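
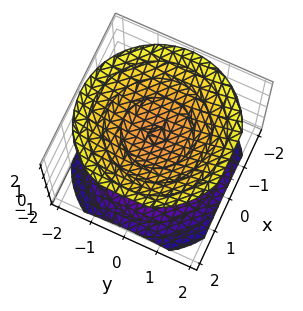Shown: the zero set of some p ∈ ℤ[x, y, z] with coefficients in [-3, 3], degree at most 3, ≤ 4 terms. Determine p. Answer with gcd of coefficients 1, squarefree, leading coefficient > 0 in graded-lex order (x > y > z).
2*x^2 + 2*y^2 - 3*z^2 + 3

I count 2 distinct pieces. They look like related sheets of one shape, so recover p as a whole.
deg p = 2. Two separate bowl-shaped sheets opening away from each other; a quadric.
By symmetry, the surface is invariant under rotation about z: p = q(x² + y², z); mirror symmetry z ↦ −z ⇒ only even powers of z.
Reading off the gridlines: no y-intercept at any integer in the box; among the integer gridlines, it crosses the z-axis at z ∈ {-1, 1}.
Fitting integer coefficients to these (and the overall shape) gives p.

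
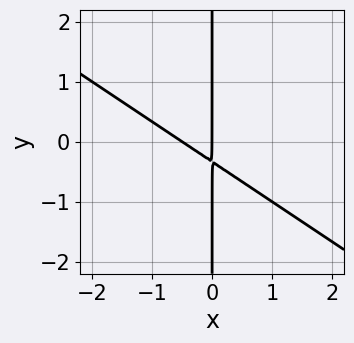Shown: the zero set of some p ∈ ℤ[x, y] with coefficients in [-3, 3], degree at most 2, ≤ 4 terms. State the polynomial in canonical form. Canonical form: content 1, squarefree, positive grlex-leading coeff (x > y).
2*x^2 + 3*x*y + x

First, degree: the shape is more complex than any degree-1 curve, so deg p = 2.
Then, checking where it meets the axes: it crosses the x-axis at the gridline x = 0; every point of the y-axis in the box is on the curve.
Finally, putting this together gives p.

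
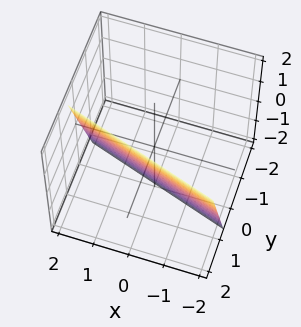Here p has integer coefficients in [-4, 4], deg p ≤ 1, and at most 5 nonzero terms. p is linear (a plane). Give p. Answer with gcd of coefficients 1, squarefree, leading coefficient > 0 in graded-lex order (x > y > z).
x + 3*y - z - 2

1. The degree is 1 — the surface is flat (a plane).
2. From the visible intercepts: one z-axis crossing is at z = -2; one x-axis crossing is at x = 2.
3. The integer polynomial consistent with all of this is the stated p.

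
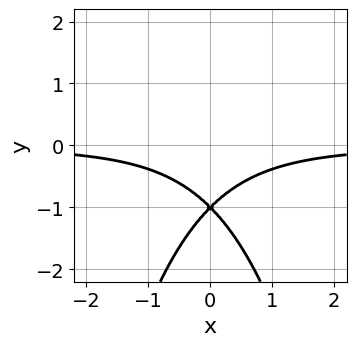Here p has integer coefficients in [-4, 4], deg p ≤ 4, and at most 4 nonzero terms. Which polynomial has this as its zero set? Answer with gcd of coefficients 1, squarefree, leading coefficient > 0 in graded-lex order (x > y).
Degree: the shape is more complex than any degree-2 curve, so deg p = 3.
Symmetries: mirror symmetry x ↦ −x ⇒ only even powers of x.
Observable constraints: it crosses the y-axis at the gridline y = -1; the curve avoids every integer x-axis point in the box.
Fitting integer coefficients to these (and the overall shape) gives p.

x^2*y + y^2 + 2*y + 1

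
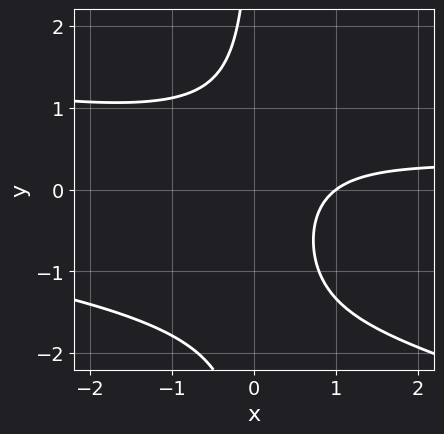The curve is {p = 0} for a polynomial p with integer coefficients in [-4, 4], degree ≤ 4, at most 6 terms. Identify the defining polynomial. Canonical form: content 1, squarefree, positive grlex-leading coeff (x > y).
x^2*y + 3*x*y^2 + 3*x*y - 3*x + 3

First, the degree is 3 — no degree-2 curve has this shape.
Next, against the integer gridlines: it meets the x-axis at x = 1 (among the integer gridlines); no y-intercept at any integer in the box.
Finally, putting this together gives p.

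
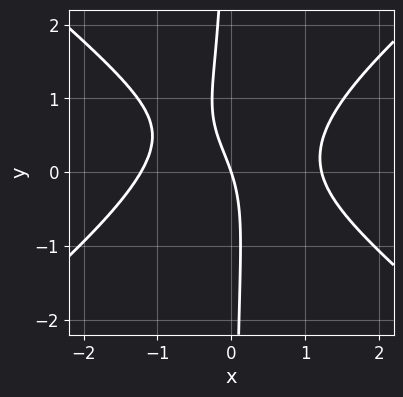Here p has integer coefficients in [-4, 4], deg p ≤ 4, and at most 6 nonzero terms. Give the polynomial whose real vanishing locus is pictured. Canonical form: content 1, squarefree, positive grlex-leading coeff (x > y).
The degree is 3 — no degree-2 curve has this shape.
Reading off the gridlines: it meets the x-axis at x = 0 (among the integer gridlines); it meets the y-axis at y = 0 (among the integer gridlines).
Together with the visible shape, these determine p as stated.

2*x^3 - 3*x*y^2 + 2*x*y - 3*x - y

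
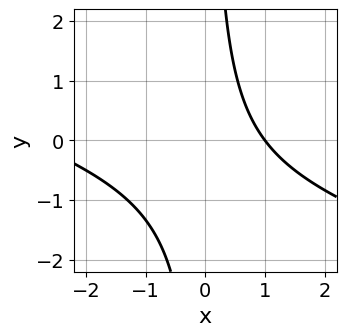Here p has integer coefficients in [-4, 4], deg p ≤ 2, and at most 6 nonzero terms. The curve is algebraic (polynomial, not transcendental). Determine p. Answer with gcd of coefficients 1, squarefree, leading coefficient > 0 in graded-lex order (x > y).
1. Degree: the shape is more complex than any degree-1 curve, so deg p = 2.
2. From the visible intercepts: the curve avoids every integer y-axis point in the box; it meets the x-axis at x = 1 (among the integer gridlines).
3. Matching integer coefficients to the picture gives p.

x^2 + 3*x*y + 2*x - 3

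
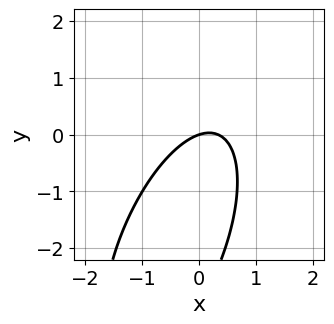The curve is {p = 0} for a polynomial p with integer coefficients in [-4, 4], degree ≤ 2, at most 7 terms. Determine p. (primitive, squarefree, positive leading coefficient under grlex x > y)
3*x^2 - 2*x*y + y^2 - x + 3*y

(a) Degree: no degree-1 curve has this shape, so deg p = 2.
(b) Checking where it meets the axes: it meets the x-axis at x = 0 (among the integer gridlines); it crosses the y-axis at the gridline y = 0.
(c) Assembling these constraints gives the stated polynomial.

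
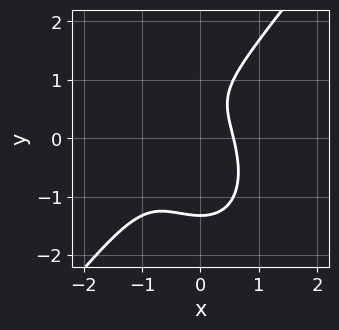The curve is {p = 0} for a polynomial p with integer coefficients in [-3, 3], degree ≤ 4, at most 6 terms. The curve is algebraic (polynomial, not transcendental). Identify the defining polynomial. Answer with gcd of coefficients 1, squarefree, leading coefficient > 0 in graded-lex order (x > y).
2*x^3 - y^3 + 2*x^2 + y - 1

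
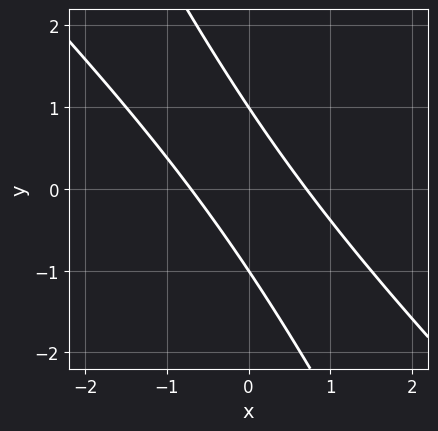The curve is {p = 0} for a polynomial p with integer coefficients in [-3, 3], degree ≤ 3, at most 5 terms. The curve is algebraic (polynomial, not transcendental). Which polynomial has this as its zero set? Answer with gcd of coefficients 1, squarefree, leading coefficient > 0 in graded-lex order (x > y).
First, the degree is 2 — no degree-1 curve has this shape.
Next, from the visible intercepts: among the integer gridlines, it crosses the y-axis at y ∈ {-1, 1}.
Finally, putting this together gives p.

2*x^2 + 3*x*y + y^2 - 1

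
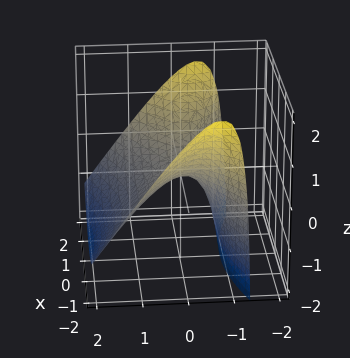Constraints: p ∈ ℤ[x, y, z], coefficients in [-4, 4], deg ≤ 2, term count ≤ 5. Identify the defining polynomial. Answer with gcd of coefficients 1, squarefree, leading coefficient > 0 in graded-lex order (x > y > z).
1. deg p = 2.
2. From the axis intercepts and sections: it crosses the x-axis at the gridline x = 0; it crosses the z-axis at the gridline z = 0.
3. Assembling these constraints gives the stated polynomial.

x^2 - 3*y^2 - 2*y*z - 3*z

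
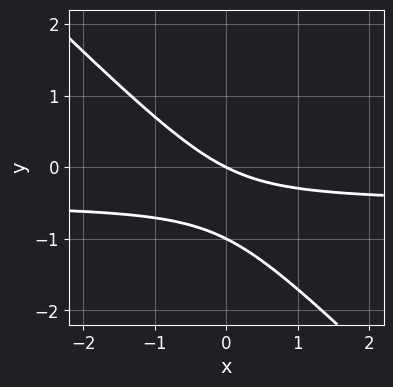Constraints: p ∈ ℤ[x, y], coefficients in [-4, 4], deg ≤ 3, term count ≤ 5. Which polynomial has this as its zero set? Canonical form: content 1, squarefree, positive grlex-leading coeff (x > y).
(a) The degree is 2 — no degree-1 curve has this shape.
(b) Reading off the gridlines: the y-axis gridline crossings are at y ∈ {-1, 0}; it meets the x-axis at x = 0 (among the integer gridlines).
(c) Solving for integer coefficients yields p as stated.

2*x*y + 2*y^2 + x + 2*y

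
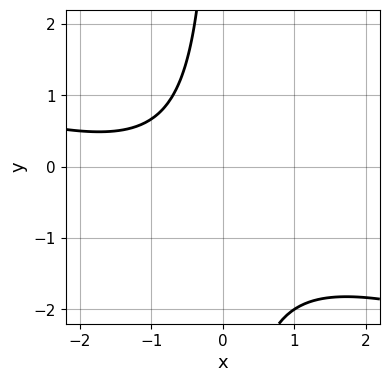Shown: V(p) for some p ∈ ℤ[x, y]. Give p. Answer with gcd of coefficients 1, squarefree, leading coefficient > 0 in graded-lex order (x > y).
x^2 + 3*x*y + 2*x + 3

First, deg p = 2.
Then, observable constraints: it misses every integer gridline on the x-axis; no y-intercept at any integer in the box.
Finally, the integer polynomial consistent with all of this is the stated p.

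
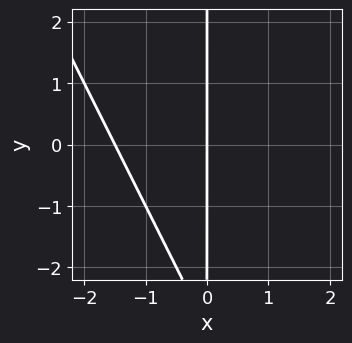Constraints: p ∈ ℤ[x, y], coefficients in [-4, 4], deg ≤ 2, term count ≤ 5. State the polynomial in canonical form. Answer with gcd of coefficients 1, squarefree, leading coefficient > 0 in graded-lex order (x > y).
2*x^2 + x*y + 3*x

1. deg p = 2. No degree-1 curve has this shape.
2. Reading off the gridlines: one x-axis crossing is at x = 0; the visible y-axis segment lies entirely on the curve.
3. Putting this together gives p.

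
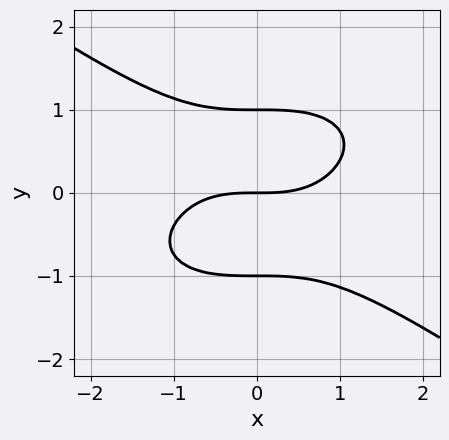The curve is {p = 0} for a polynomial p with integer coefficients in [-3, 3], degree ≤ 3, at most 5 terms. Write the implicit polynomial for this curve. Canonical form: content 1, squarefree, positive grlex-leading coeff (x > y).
(a) deg p = 3. No degree-2 curve has this shape.
(b) Observable constraints: it crosses the x-axis at the gridline x = 0; the y-axis gridline crossings are at y ∈ {-1, 0, 1}.
(c) Assembling these constraints gives the stated polynomial.

x^3 + 3*y^3 - 3*y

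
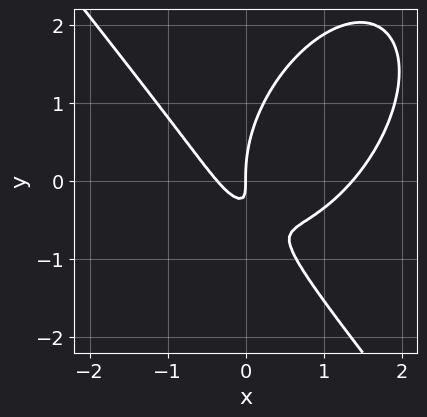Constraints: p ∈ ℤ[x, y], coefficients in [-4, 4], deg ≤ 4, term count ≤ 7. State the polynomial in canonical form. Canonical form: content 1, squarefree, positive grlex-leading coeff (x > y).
First, deg p = 3.
Next, from the visible intercepts: it crosses the y-axis at the gridline y = 0; it crosses the x-axis at the gridline x = 0.
Finally, putting this together gives p.

2*x^3 + y^3 - 2*x^2 - 3*x*y - x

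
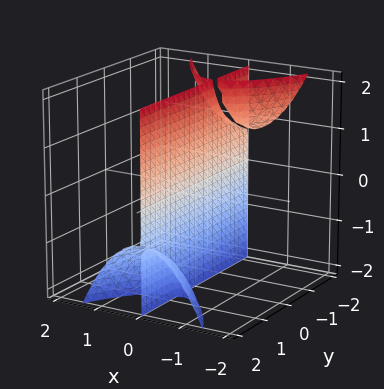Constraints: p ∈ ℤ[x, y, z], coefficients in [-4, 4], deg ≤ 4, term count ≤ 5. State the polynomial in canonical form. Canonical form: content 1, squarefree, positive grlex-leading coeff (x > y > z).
3*x^3 + 2*x*y*z + 3*x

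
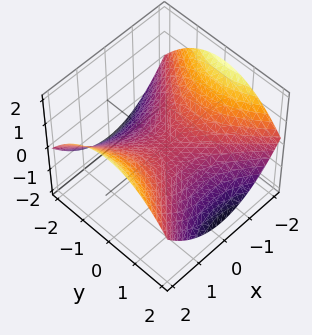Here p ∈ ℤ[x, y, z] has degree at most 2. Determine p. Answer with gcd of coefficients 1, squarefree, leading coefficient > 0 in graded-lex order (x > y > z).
(a) The degree is 2 — a hyperbolic paraboloid; a quadric.
(b) Symmetries: it's symmetric under x → −x, forcing even powers of x; it's symmetric under y → −y, forcing even powers of y.
(c) Reading off the gridlines: it meets the y-axis at y = 0 (among the integer gridlines); one z-axis crossing is at z = 0; it meets the x-axis at x = 0 (among the integer gridlines).
(d) Assembling these constraints gives the stated polynomial.

x^2 - y^2 - 3*z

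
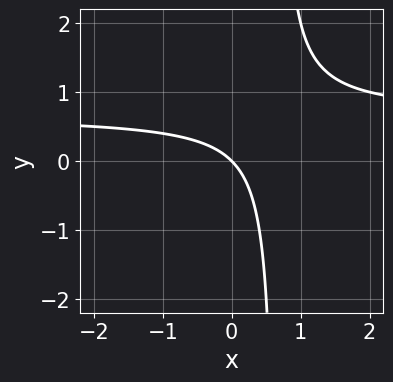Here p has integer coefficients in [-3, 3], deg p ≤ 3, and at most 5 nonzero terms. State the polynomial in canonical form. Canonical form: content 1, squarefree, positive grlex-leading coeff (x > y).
3*x*y - 2*x - 2*y

(a) The degree is 2 — a generic line meets the curve in up to 2 points.
(b) Observable constraints: one x-axis crossing is at x = 0; it crosses the y-axis at the gridline y = 0.
(c) Fitting integer coefficients to these (and the overall shape) gives p.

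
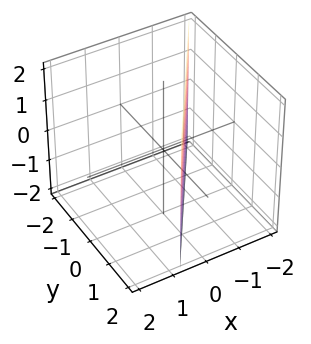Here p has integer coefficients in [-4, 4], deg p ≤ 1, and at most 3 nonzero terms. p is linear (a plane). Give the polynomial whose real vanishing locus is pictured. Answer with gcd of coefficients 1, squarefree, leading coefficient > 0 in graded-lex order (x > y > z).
First, the degree is 1 — every cross-section is a straight line — this is a plane.
Next, from the visible intercepts: it crosses the y-axis at the gridline y = 1; no z-intercept at any integer in the box.
Finally, fitting integer coefficients to these (and the overall shape) gives p.

3*x - 2*y + 2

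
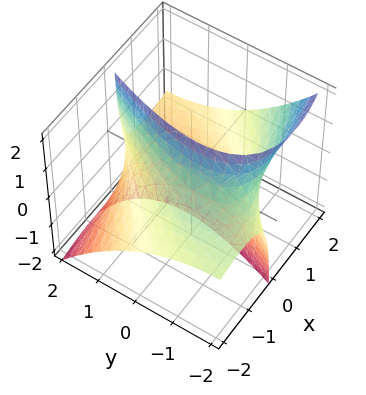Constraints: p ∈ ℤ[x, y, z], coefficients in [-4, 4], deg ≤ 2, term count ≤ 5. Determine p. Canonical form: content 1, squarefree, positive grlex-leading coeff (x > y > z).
x^2 - 2*x*y - 3*x*z + y^2 - 3

deg p = 2. A generic line meets the surface in up to 2 points.
From the axis intercepts and sections: the surface avoids every integer z-axis point in the box.
These observations pin down the coefficients.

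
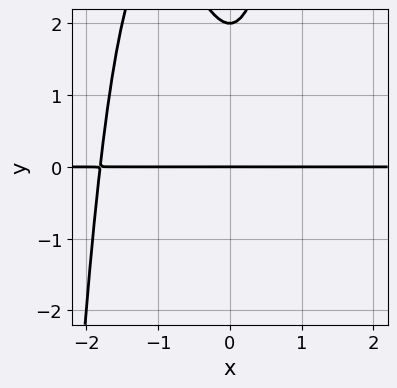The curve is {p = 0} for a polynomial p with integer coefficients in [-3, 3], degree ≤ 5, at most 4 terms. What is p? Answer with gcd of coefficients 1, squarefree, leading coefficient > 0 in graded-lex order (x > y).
First, deg p = 4.
Then, against the integer gridlines: among the integer gridlines, it crosses the y-axis at y ∈ {0, 2}; the visible x-axis segment lies entirely on the curve.
Finally, solving for integer coefficients yields p as stated.

2*x^3*y + 3*x^2*y - y^2 + 2*y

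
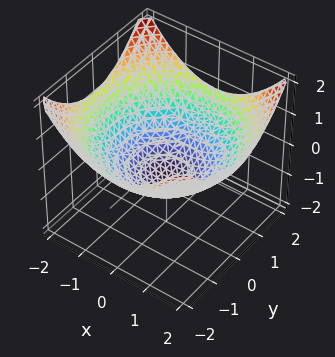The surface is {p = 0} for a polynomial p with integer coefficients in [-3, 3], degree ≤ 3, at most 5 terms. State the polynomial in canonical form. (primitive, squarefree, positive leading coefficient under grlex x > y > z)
x^2 + y^2 - 3*z - 2

First, deg p = 2. The shape is more complex than any degree-1 surface.
Then, symmetries: rotational symmetry about the z-axis ⇒ p depends on x, y only through x² + y².
Then, from the axis intercepts and sections: a circular section at z = 0 has radius between 1 and 2.
Finally, solving for integer coefficients yields p as stated.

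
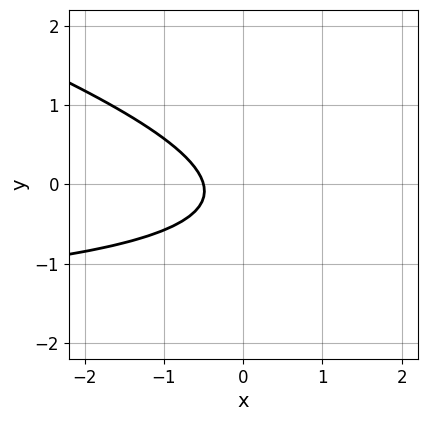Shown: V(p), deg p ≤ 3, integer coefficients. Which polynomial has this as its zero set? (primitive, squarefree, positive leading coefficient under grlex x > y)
1. Degree: a generic line meets the curve in up to 2 points, so deg p = 2.
2. Against the integer gridlines: no y-intercept at any integer in the box.
3. Fitting integer coefficients to these (and the overall shape) gives p.

x*y + 3*y^2 + 2*x + y + 1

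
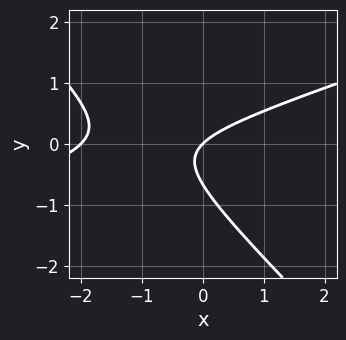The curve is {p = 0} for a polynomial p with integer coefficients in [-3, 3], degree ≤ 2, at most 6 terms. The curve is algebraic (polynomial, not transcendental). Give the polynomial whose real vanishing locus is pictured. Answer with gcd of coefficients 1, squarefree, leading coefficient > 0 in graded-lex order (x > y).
Degree: a generic line meets the curve in up to 2 points, so deg p = 2.
Observable constraints: among the integer gridlines, it crosses the x-axis at x ∈ {-2, 0}; it meets the y-axis at y = 0 (among the integer gridlines).
Together with the visible shape, these determine p as stated.

x^2 - 2*x*y - 3*y^2 + 2*x - 2*y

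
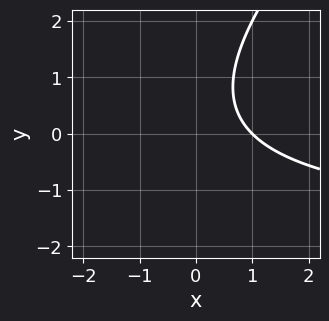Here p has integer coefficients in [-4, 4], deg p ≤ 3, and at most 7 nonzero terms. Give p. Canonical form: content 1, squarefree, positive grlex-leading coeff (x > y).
1. The degree is 2 — a generic line meets the curve in up to 2 points.
2. Reading off the gridlines: no y-intercept at any integer in the box; it meets the x-axis at x = 1 (among the integer gridlines).
3. Together with the visible shape, these determine p as stated.

x*y - y^2 + 2*x + y - 2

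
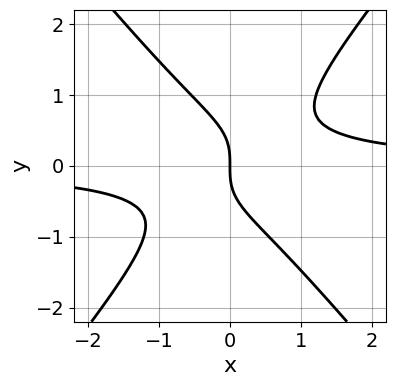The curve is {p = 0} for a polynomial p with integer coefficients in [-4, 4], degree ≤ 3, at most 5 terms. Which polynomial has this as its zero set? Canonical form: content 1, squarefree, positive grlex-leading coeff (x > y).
First, deg p = 3.
Next, against the integer gridlines: it meets the y-axis at y = 0 (among the integer gridlines); one x-axis crossing is at x = 0.
Finally, together with the visible shape, these determine p as stated.

3*x^2*y - 2*y^3 - 2*x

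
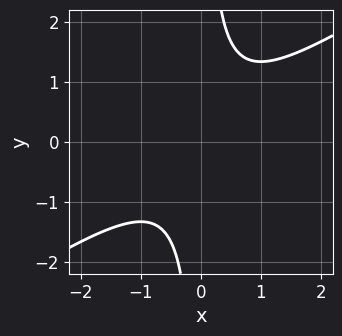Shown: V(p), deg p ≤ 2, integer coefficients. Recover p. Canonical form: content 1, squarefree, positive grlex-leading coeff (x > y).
First, degree: the shape is more complex than any degree-1 curve, so deg p = 2.
Next, reading off the gridlines: the curve avoids every integer x-axis point in the box; it misses every integer gridline on the y-axis.
Finally, fitting integer coefficients to these (and the overall shape) gives p.

2*x^2 - 3*x*y + 2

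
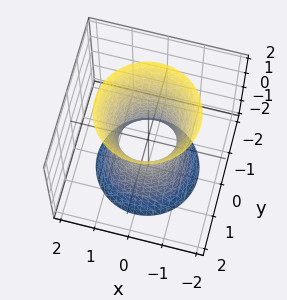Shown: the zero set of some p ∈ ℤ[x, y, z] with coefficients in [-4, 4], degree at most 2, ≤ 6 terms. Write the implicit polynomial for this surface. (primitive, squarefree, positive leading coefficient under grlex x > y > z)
The degree is 2 — one connected sheet with a waist; a quadric.
By symmetry, every cross-section ⟂ z is a circle, so x, y appear only via x² + y²; it's symmetric under z → −z, forcing even powers of z.
Observable constraints: a circular section at z = 0 has radius between 0 and 1; it misses every integer gridline on the z-axis.
These observations pin down the coefficients.

3*x^2 + 3*y^2 - z^2 - 2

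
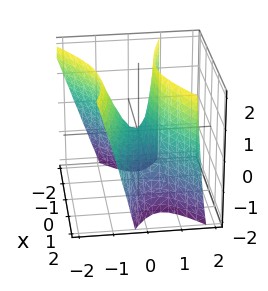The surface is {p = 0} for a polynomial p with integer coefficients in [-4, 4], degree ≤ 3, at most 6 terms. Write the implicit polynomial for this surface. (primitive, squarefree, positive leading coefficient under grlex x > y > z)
x^2 + x*y - 3*y^2 - y*z + z

(a) deg p = 2. A generic line meets the surface in up to 2 points.
(b) Observable constraints: it meets the y-axis at y = 0 (among the integer gridlines); it meets the z-axis at z = 0 (among the integer gridlines); it meets the x-axis at x = 0 (among the integer gridlines).
(c) The integer polynomial consistent with all of this is the stated p.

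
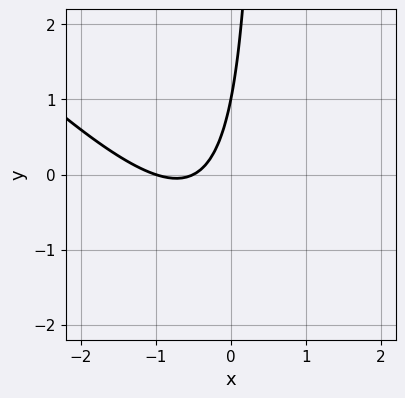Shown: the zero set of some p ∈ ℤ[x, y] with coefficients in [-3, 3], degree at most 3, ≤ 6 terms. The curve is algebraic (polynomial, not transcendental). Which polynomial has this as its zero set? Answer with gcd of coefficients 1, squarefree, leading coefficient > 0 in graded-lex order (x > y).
2*x^2 + 2*x*y + 3*x - y + 1

First, the degree is 2 — no degree-1 curve has this shape.
Next, checking where it meets the axes: one y-axis crossing is at y = 1; it meets the x-axis at x = -1 (among the integer gridlines).
Finally, solving for integer coefficients yields p as stated.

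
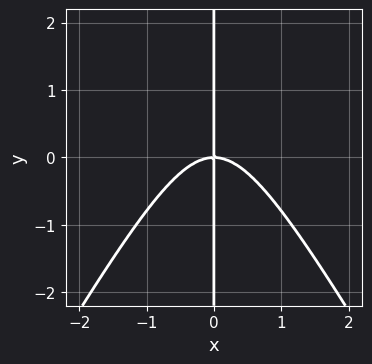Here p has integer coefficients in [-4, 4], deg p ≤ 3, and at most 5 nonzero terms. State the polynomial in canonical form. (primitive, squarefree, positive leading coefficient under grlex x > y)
1. The degree is 3 — a generic line meets the curve in up to 3 points.
2. From the visible intercepts: one x-axis crossing is at x = 0; the visible y-axis segment lies entirely on the curve.
3. Together with the visible shape, these determine p as stated.

3*x^3 - x*y^2 + 3*x*y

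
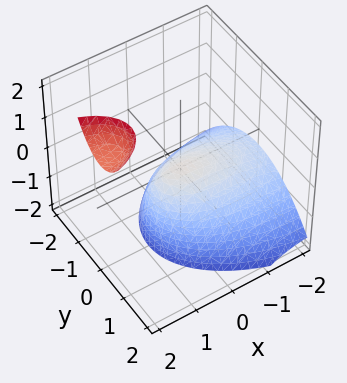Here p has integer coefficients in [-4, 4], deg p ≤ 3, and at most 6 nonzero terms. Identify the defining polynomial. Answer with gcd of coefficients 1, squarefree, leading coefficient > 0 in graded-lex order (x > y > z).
x^2 - 3*x*z + 3*y^2 + 3*z

(a) There are 2 components.
(b) Degree: no degree-1 surface has this shape, so deg p = 2.
(c) Against the integer gridlines: one z-axis crossing is at z = 0; one x-axis crossing is at x = 0.
(d) Together with the visible shape, these determine p as stated.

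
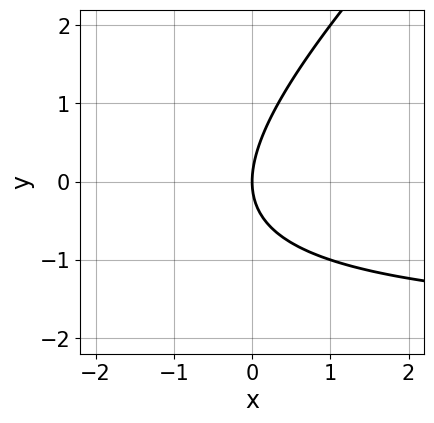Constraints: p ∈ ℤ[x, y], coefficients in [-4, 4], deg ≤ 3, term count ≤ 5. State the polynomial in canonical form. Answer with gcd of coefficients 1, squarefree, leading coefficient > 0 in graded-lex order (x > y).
x*y - y^2 + 2*x

(a) Degree: no degree-1 curve has this shape, so deg p = 2.
(b) From the visible intercepts: one x-axis crossing is at x = 0; it meets the y-axis at y = 0 (among the integer gridlines).
(c) Matching integer coefficients to the picture gives p.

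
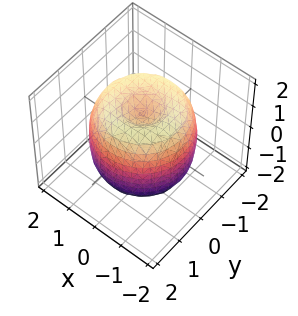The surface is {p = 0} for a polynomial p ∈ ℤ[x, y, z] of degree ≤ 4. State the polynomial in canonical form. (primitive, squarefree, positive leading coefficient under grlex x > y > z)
1. Degree: the shape is more complex than any degree-3 surface, so deg p = 4.
2. By symmetry, every cross-section ⟂ z is a circle, so x, y appear only via x² + y².
3. Checking where it meets the axes: the z-axis gridline crossings are at z ∈ {-1, 1}; a circular section at z = -1 has radius between 1 and 2.
4. Together with the visible shape, these determine p as stated.

x^4 + 2*x^2*y^2 + y^4 - 2*x^2 - 2*y^2 + z^2 - 1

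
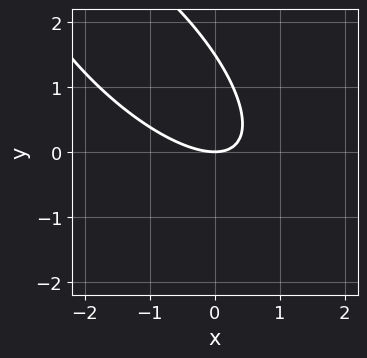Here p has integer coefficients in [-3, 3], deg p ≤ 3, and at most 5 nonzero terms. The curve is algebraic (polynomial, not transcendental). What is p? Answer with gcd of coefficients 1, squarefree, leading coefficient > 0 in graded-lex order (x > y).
First, degree: the shape is more complex than any degree-1 curve, so deg p = 2.
Then, observable constraints: it crosses the x-axis at the gridline x = 0; it meets the y-axis at y = 0 (among the integer gridlines).
Finally, these observations pin down the coefficients.

2*x^2 + 3*x*y + 2*y^2 - 3*y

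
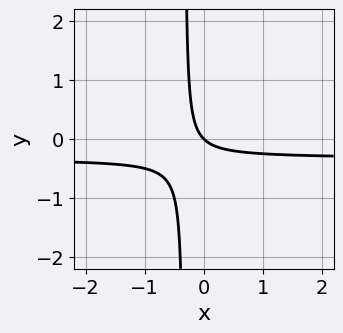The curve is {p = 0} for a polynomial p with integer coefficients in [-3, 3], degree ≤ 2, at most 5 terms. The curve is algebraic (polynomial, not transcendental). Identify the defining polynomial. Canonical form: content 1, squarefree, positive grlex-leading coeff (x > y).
3*x*y + x + y

First, degree: a generic line meets the curve in up to 2 points, so deg p = 2.
Next, against the integer gridlines: it meets the y-axis at y = 0 (among the integer gridlines); it meets the x-axis at x = 0 (among the integer gridlines).
Finally, putting this together gives p.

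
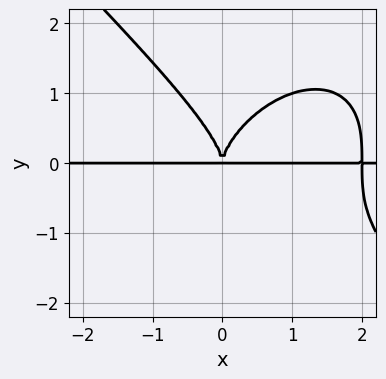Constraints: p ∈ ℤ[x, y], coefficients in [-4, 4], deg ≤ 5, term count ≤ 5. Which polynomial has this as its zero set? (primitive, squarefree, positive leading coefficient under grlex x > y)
x^3*y + y^4 - 2*x^2*y

First, the degree is 4 — the shape is more complex than any degree-3 curve.
Then, from the visible intercepts: the visible x-axis segment lies entirely on the curve.
Finally, solving for integer coefficients yields p as stated.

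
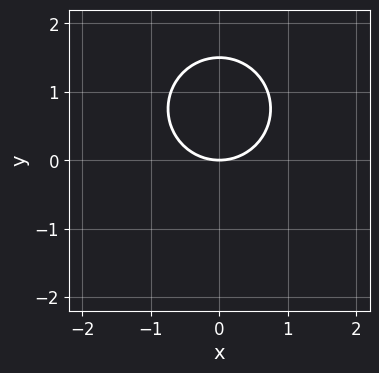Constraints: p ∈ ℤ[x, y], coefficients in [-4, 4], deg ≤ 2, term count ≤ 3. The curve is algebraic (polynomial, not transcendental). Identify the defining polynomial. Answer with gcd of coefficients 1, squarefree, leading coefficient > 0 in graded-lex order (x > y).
(a) Degree: no degree-1 curve has this shape, so deg p = 2.
(b) Symmetries: it's symmetric under x → −x, forcing even powers of x.
(c) Against the integer gridlines: it meets the x-axis at x = 0 (among the integer gridlines); it meets the y-axis at y = 0 (among the integer gridlines).
(d) Matching integer coefficients to the picture gives p.

2*x^2 + 2*y^2 - 3*y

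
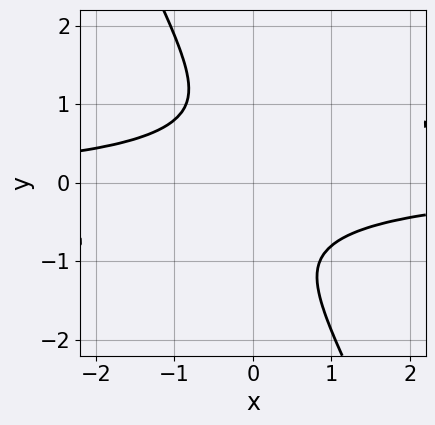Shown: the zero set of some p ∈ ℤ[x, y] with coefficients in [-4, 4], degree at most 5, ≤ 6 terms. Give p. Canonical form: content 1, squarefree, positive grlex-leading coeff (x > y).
First, deg p = 4. No degree-3 curve has this shape.
Next, observable constraints: it misses every integer gridline on the y-axis; it misses every integer gridline on the x-axis.
Finally, putting this together gives p.

2*x^2*y^2 - 3*x*y^3 - 2*y^4 - 2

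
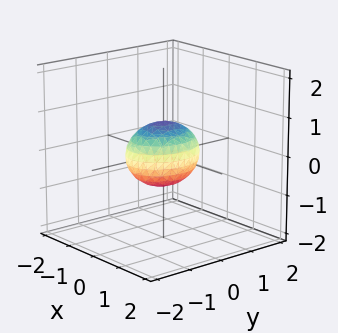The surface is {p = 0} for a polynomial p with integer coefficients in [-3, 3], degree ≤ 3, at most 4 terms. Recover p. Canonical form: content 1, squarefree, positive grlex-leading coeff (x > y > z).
First, deg p = 2. A closed, bounded, convex surface; a quadric.
Next, symmetries: the x ↦ −x reflection is a symmetry, so x appears only in even powers; the z ↦ −z reflection is a symmetry, so z appears only in even powers; mirror symmetry y ↦ −y ⇒ only even powers of y.
Then, observable constraints: among the integer gridlines, it crosses the y-axis at y ∈ {-1, 1}.
Finally, putting this together gives p.

3*x^2 + 2*y^2 + 3*z^2 - 2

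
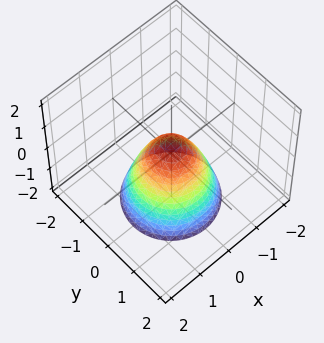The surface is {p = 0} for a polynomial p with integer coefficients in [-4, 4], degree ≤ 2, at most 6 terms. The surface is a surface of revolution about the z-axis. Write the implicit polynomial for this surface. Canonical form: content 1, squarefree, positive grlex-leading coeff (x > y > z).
1. Degree: the shape is more complex than any degree-1 surface, so deg p = 2.
2. By symmetry, the z-axis is an axis of rotation, so x and y enter only as x² + y².
3. From the visible intercepts: a circular section at z = 0 has radius between 0 and 1.
4. These observations pin down the coefficients.

3*x^2 + 3*y^2 + 2*z - 1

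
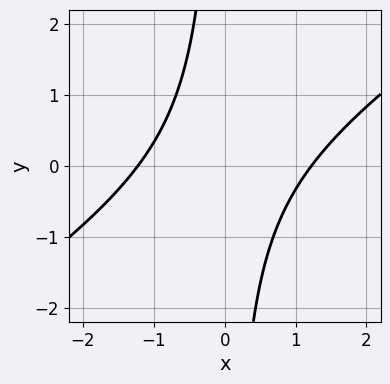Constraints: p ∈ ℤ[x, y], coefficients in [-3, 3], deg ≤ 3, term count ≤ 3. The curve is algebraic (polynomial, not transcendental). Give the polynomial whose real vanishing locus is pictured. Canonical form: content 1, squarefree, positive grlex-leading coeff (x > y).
(a) The degree is 2 — no degree-1 curve has this shape.
(b) Against the integer gridlines: no y-intercept at any integer in the box.
(c) The integer polynomial consistent with all of this is the stated p.

2*x^2 - 3*x*y - 3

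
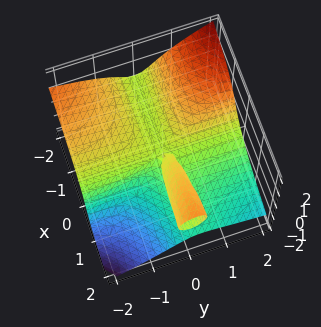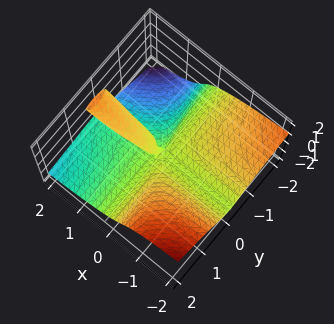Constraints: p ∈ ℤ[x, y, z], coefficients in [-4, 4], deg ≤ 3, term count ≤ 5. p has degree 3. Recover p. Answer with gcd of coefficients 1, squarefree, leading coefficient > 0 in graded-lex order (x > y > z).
2*x*y^2 + 2*y^2*z - 3*y*z^2 + 3*z^3 - x*z

(a) deg p = 3. No degree-2 surface has this shape.
(b) From the visible intercepts: one z-axis crossing is at z = 0; the visible y-axis segment lies entirely on the surface; the visible x-axis segment lies entirely on the surface.
(c) These observations pin down the coefficients.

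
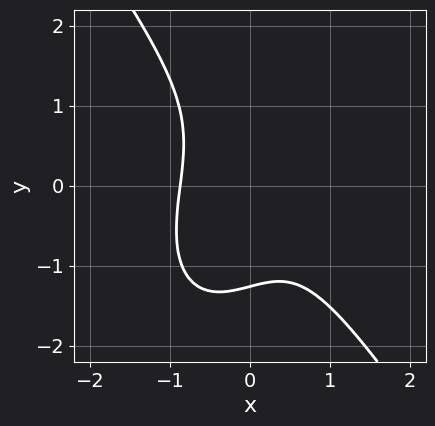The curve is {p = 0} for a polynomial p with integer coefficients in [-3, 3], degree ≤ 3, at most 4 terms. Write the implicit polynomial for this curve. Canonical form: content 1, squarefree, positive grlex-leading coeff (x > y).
3*x^3 + y^3 + x*y + 2

(a) deg p = 3. A generic line meets the curve in up to 3 points.
(b) Solving for integer coefficients yields p as stated.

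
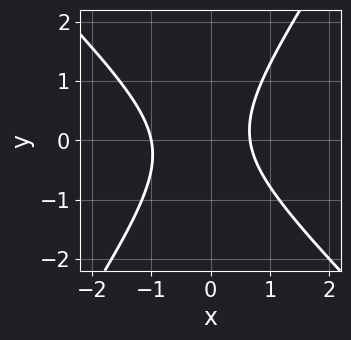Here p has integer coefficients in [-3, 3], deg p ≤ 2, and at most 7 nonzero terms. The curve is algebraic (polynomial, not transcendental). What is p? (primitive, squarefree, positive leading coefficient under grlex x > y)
3*x^2 + x*y - 2*y^2 + x - 2

1. Degree: a generic line meets the curve in up to 2 points, so deg p = 2.
2. From the visible intercepts: it misses every integer gridline on the y-axis; one x-axis crossing is at x = -1.
3. Fitting integer coefficients to these (and the overall shape) gives p.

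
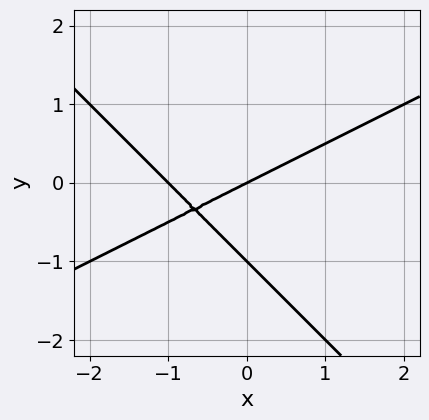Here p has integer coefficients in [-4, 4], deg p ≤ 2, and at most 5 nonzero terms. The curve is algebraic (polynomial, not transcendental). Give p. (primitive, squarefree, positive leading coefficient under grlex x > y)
(a) The degree is 2 — a generic line meets the curve in up to 2 points.
(b) From the axis intercepts and sections: the y-axis gridline crossings are at y ∈ {-1, 0}; the x-axis gridline crossings are at x ∈ {-1, 0}.
(c) Fitting integer coefficients to these (and the overall shape) gives p.

x^2 - x*y - 2*y^2 + x - 2*y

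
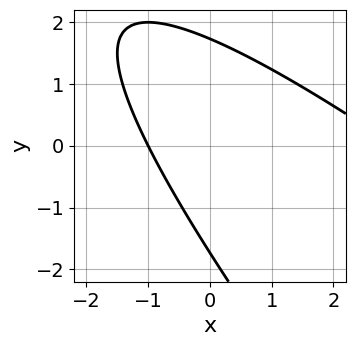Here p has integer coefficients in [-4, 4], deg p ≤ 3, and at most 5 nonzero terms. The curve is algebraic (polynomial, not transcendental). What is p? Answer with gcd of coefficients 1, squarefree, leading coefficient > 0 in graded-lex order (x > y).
x^2 + 2*x*y + y^2 - 2*x - 3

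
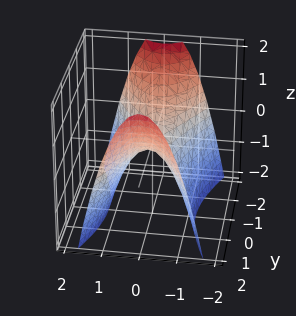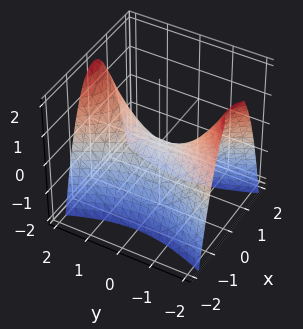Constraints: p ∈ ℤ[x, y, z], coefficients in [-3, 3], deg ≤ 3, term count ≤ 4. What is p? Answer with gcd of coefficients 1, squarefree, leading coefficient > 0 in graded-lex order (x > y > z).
3*x^2 - y^2 + 2*z

1. deg p = 2. A saddle surface; a quadric.
2. Symmetries: the y ↦ −y reflection is a symmetry, so y appears only in even powers; it's symmetric under x → −x, forcing even powers of x.
3. Observable constraints: it crosses the z-axis at the gridline z = 0; it meets the y-axis at y = 0 (among the integer gridlines); one x-axis crossing is at x = 0.
4. Matching integer coefficients to the picture gives p.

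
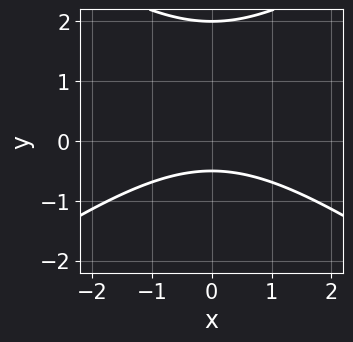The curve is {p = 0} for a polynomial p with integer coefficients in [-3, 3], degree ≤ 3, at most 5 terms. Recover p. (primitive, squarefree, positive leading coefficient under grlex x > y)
The degree is 2 — a generic line meets the curve in up to 2 points.
Symmetries: the x ↦ −x reflection is a symmetry, so x appears only in even powers.
From the visible intercepts: it meets the y-axis at y = 2 (among the integer gridlines); it misses every integer gridline on the x-axis.
Solving for integer coefficients yields p as stated.

x^2 - 2*y^2 + 3*y + 2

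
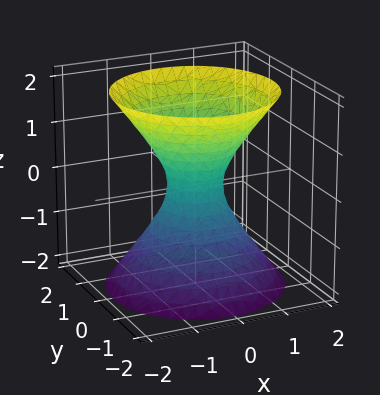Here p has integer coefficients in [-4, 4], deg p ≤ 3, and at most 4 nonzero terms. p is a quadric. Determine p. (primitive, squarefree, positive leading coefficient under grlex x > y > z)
3*x^2 + 3*y^2 - 2*z^2 - 1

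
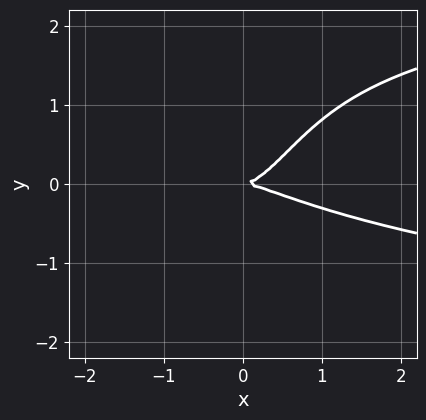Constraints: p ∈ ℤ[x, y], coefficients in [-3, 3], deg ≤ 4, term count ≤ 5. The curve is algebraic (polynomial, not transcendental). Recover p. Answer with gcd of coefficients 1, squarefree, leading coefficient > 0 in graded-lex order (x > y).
(a) deg p = 4. No degree-3 curve has this shape.
(b) Checking where it meets the axes: it meets the y-axis at y = 0 (among the integer gridlines); it meets the x-axis at x = 0 (among the integer gridlines).
(c) Together with the visible shape, these determine p as stated.

2*x^2*y^2 - x^3 - 2*x^2*y + 2*y^2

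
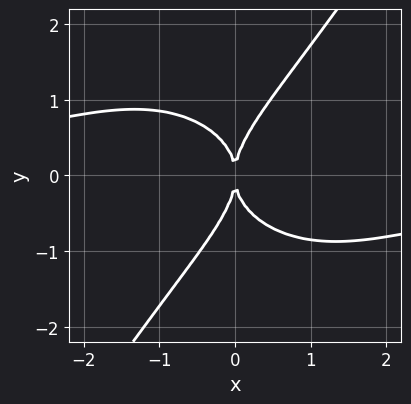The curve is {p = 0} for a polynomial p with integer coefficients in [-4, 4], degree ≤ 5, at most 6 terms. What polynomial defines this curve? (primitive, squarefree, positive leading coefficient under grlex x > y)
x^3*y + x*y^3 - y^4 + 2*x^2

(a) The degree is 4 — a generic line meets the curve in up to 4 points.
(b) Observable constraints: one x-axis crossing is at x = 0; it meets the y-axis at y = 0 (among the integer gridlines).
(c) Fitting integer coefficients to these (and the overall shape) gives p.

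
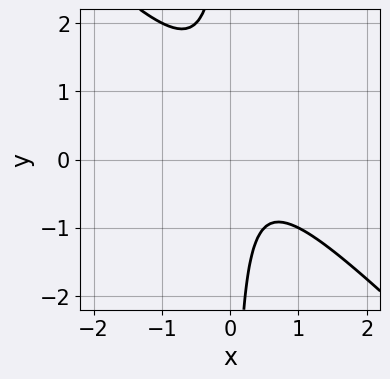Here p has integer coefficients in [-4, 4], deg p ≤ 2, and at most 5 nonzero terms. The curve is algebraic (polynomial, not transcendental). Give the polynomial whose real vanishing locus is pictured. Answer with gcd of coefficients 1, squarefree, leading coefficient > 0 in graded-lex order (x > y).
2*x^2 + 2*x*y - x + 1

First, the degree is 2 — a generic line meets the curve in up to 2 points.
Then, reading off the gridlines: it misses every integer gridline on the y-axis; it misses every integer gridline on the x-axis.
Finally, these observations pin down the coefficients.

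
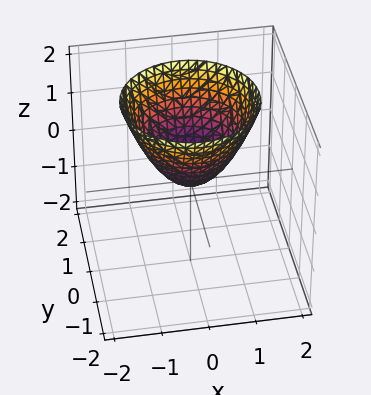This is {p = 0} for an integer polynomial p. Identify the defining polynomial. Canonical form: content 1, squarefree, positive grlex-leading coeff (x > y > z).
x^2 + y^2 - z

First, deg p = 2. A paraboloid; a quadric.
Next, by symmetry, the z-axis is an axis of rotation, so x and y enter only as x² + y².
Then, reading off the gridlines: it crosses the z-axis at the gridline z = 0; it crosses the y-axis at the gridline y = 0.
Finally, matching integer coefficients to the picture gives p.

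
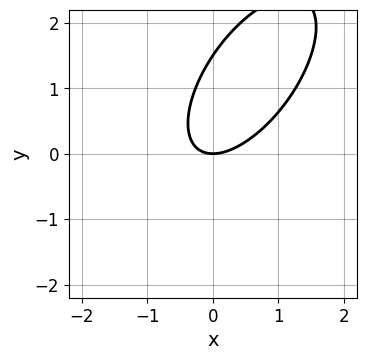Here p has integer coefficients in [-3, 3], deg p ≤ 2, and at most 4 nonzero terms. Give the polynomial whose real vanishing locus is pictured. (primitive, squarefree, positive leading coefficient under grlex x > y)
The degree is 2 — no degree-1 curve has this shape.
Checking where it meets the axes: one y-axis crossing is at y = 0; it meets the x-axis at x = 0 (among the integer gridlines).
Together with the visible shape, these determine p as stated.

3*x^2 - 3*x*y + 2*y^2 - 3*y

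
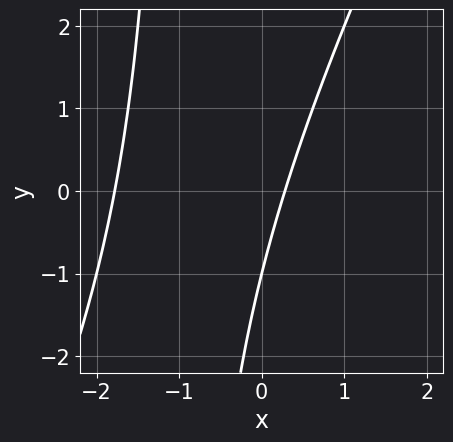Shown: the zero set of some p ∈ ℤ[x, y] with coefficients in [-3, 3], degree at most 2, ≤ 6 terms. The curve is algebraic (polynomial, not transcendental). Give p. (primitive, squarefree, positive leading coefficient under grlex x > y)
2*x^2 - x*y + 3*x - y - 1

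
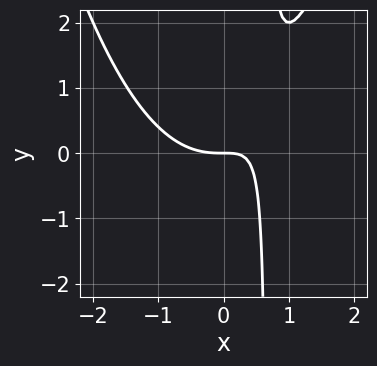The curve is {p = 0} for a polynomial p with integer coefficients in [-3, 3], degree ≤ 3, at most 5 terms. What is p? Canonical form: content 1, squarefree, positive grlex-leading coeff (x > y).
The degree is 3 — no degree-2 curve has this shape.
Reading off the gridlines: one y-axis crossing is at y = 0; one x-axis crossing is at x = 0.
Assembling these constraints gives the stated polynomial.

2*x^3 - 3*x*y + 2*y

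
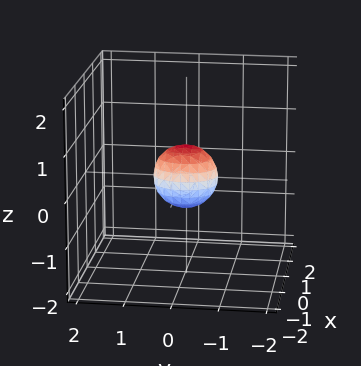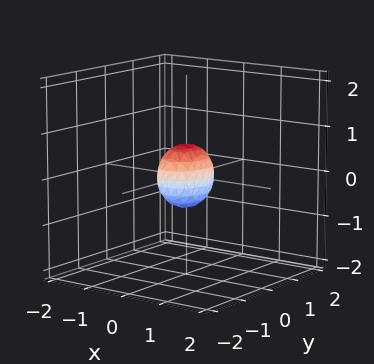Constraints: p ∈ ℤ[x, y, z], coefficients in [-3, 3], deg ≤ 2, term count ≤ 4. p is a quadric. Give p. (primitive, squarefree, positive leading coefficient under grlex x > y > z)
3*x^2 + 2*y^2 + 2*z^2 - 1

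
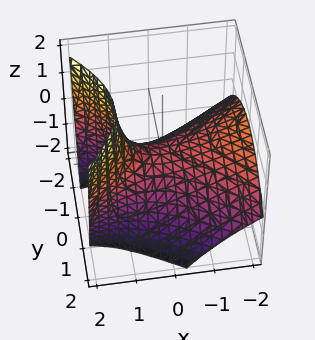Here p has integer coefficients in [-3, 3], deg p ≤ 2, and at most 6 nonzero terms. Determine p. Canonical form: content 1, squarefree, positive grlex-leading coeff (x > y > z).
x^2 + 2*x*z - 2*y^2 - 3*z

(a) deg p = 2. A generic line meets the surface in up to 2 points.
(b) Checking where it meets the axes: it crosses the y-axis at the gridline y = 0; it meets the x-axis at x = 0 (among the integer gridlines); one z-axis crossing is at z = 0.
(c) Together with the visible shape, these determine p as stated.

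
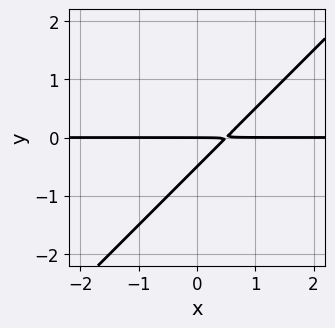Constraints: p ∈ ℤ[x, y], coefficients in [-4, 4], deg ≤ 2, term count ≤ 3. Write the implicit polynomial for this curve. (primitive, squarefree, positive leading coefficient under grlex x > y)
deg p = 2.
From the visible intercepts: it crosses the y-axis at the gridline y = 0; every point of the x-axis in the box is on the curve.
Putting this together gives p.

2*x*y - 2*y^2 - y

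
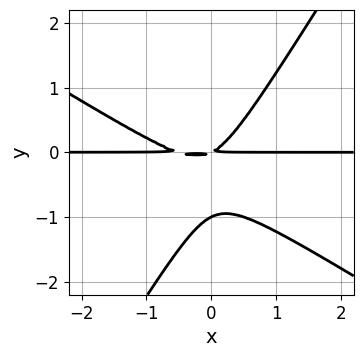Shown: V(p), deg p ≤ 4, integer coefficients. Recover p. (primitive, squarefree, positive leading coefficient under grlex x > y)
2*x^2*y + 2*x*y^2 - 2*y^3 + x*y - 2*y^2

1. The degree is 3 — a generic line meets the curve in up to 3 points.
2. From the visible intercepts: it crosses the y-axis at the gridline y = -1; every point of the x-axis in the box is on the curve.
3. Assembling these constraints gives the stated polynomial.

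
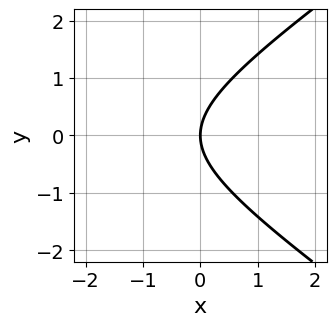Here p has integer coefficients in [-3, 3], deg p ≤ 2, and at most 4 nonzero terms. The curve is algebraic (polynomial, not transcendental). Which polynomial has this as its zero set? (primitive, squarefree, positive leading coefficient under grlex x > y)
(a) The degree is 2 — the shape is more complex than any degree-1 curve.
(b) Symmetries: mirror symmetry y ↦ −y ⇒ only even powers of y.
(c) From the visible intercepts: it meets the y-axis at y = 0 (among the integer gridlines); it meets the x-axis at x = 0 (among the integer gridlines).
(d) Putting this together gives p.

x^2 - 2*y^2 + 3*x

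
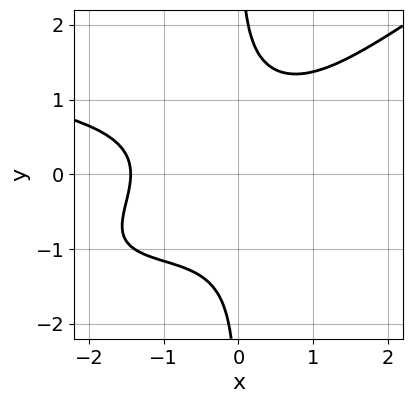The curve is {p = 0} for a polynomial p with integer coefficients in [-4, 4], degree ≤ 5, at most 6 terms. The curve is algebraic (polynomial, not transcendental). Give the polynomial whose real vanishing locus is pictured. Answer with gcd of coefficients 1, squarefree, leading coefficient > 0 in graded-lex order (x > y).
deg p = 4.
Observable constraints: the curve avoids every integer y-axis point in the box.
Fitting integer coefficients to these (and the overall shape) gives p.

2*x^2*y^2 - 3*x*y^3 + x^3 + 3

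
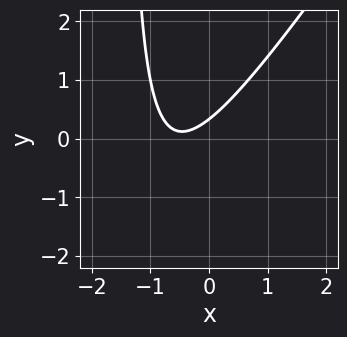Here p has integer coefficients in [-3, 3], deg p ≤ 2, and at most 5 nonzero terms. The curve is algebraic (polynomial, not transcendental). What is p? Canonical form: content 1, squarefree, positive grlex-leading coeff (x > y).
3*x^2 - 2*x*y + 3*x - 3*y + 1

(a) deg p = 2. No degree-1 curve has this shape.
(b) Against the integer gridlines: no x-intercept at any integer in the box.
(c) Assembling these constraints gives the stated polynomial.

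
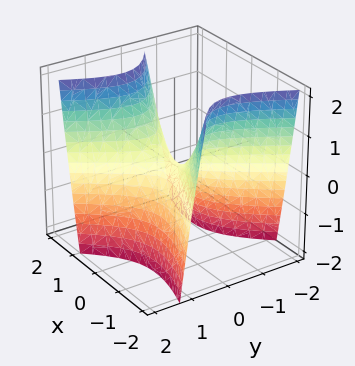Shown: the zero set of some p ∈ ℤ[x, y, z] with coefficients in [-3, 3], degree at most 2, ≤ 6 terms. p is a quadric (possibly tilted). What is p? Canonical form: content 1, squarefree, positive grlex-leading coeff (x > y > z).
2*x^2 + 3*x*y - 3*y^2 - 2*z

deg p = 2.
From the axis intercepts and sections: it meets the y-axis at y = 0 (among the integer gridlines); it crosses the z-axis at the gridline z = 0; it meets the x-axis at x = 0 (among the integer gridlines).
Putting this together gives p.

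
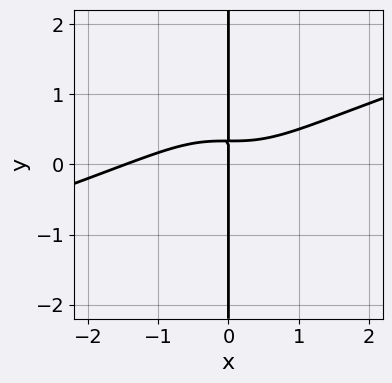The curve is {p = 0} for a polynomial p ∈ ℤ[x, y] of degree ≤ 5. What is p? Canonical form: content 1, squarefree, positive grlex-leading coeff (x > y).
x^4 - 3*x^3*y + x^3 - 3*x*y + x

First, the degree is 4 — the shape is more complex than any degree-3 curve.
Next, reading off the gridlines: the visible y-axis segment lies entirely on the curve; one x-axis crossing is at x = 0.
Finally, solving for integer coefficients yields p as stated.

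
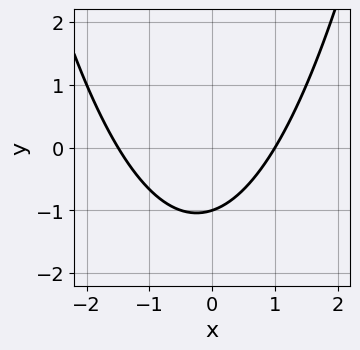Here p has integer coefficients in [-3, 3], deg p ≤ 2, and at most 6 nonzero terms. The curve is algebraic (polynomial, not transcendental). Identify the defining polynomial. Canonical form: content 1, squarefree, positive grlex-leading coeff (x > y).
2*x^2 + x - 3*y - 3

1. deg p = 2. The shape is more complex than any degree-1 curve.
2. Observable constraints: it crosses the y-axis at the gridline y = -1; one x-axis crossing is at x = 1.
3. Solving for integer coefficients yields p as stated.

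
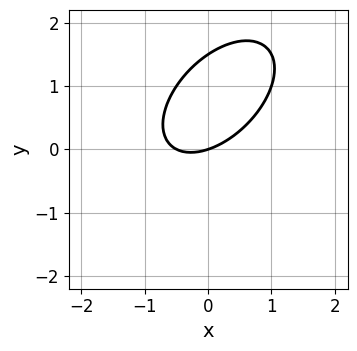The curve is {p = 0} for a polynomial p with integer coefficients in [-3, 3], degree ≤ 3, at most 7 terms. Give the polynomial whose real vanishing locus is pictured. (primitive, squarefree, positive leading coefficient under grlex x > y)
2*x^2 - 2*x*y + 2*y^2 + x - 3*y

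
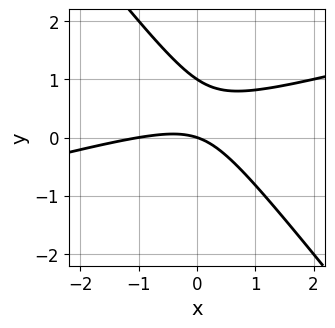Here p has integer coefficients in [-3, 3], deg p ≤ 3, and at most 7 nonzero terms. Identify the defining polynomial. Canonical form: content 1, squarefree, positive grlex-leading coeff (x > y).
1. The degree is 2 — a generic line meets the curve in up to 2 points.
2. From the axis intercepts and sections: the x-axis gridline crossings are at x ∈ {-1, 0}; among the integer gridlines, it crosses the y-axis at y ∈ {0, 1}.
3. Assembling these constraints gives the stated polynomial.

x^2 - 3*x*y - 3*y^2 + x + 3*y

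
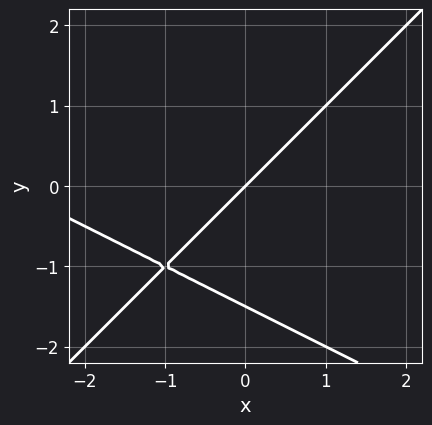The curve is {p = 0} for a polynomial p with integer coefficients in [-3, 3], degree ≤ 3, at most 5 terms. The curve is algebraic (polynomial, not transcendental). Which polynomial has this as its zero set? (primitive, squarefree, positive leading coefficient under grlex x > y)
x^2 + x*y - 2*y^2 + 3*x - 3*y

The degree is 2 — a generic line meets the curve in up to 2 points.
From the axis intercepts and sections: it crosses the y-axis at the gridline y = 0; it meets the x-axis at x = 0 (among the integer gridlines).
Assembling these constraints gives the stated polynomial.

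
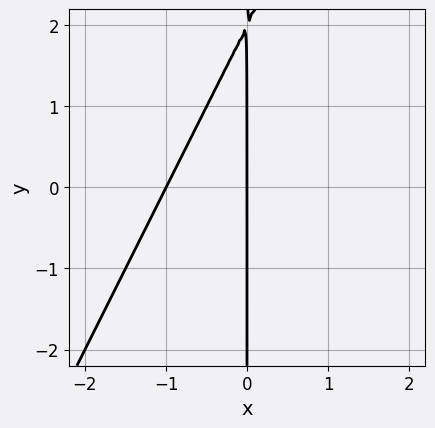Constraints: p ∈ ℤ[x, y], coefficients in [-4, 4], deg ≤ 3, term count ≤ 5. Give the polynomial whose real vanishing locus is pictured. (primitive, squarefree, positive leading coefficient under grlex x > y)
2*x^2 - x*y + 2*x

First, degree: a generic line meets the curve in up to 2 points, so deg p = 2.
Then, checking where it meets the axes: the x-axis gridline crossings are at x ∈ {-1, 0}; every point of the y-axis in the box is on the curve.
Finally, the integer polynomial consistent with all of this is the stated p.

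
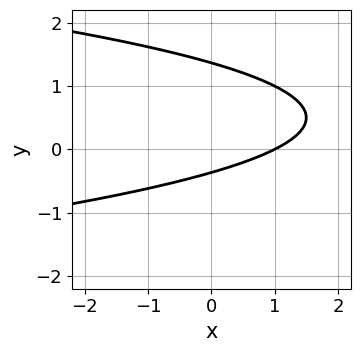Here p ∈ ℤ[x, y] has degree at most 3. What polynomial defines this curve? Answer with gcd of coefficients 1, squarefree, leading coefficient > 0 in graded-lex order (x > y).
deg p = 2.
Checking where it meets the axes: it meets the x-axis at x = 1 (among the integer gridlines).
Putting this together gives p.

2*y^2 + x - 2*y - 1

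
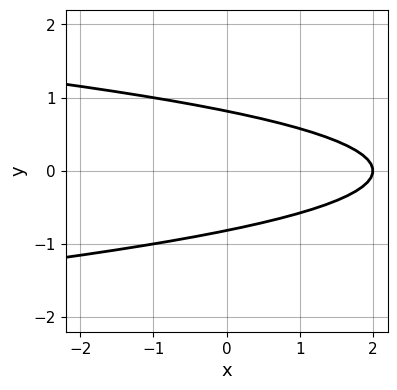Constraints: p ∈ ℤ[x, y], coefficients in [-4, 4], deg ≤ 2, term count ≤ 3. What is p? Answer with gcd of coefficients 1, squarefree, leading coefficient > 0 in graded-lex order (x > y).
(a) The degree is 2 — no degree-1 curve has this shape.
(b) Symmetries: the y ↦ −y reflection is a symmetry, so y appears only in even powers.
(c) Against the integer gridlines: one x-axis crossing is at x = 2.
(d) Matching integer coefficients to the picture gives p.

3*y^2 + x - 2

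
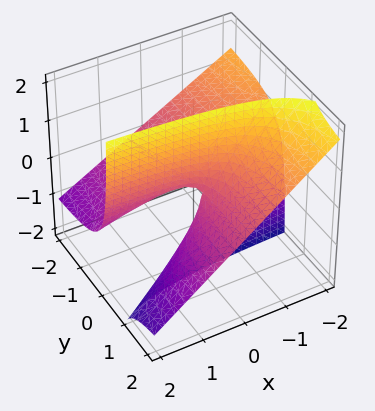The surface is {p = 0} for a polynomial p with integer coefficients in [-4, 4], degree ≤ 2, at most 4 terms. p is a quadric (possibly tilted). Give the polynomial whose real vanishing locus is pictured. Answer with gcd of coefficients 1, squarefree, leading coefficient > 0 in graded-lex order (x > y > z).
2*x*y + 3*y*z - z

First, the degree is 2 — the shape is more complex than any degree-1 surface.
Then, reading off the gridlines: the visible x-axis segment lies entirely on the surface; every point of the y-axis in the box is on the surface.
Finally, assembling these constraints gives the stated polynomial.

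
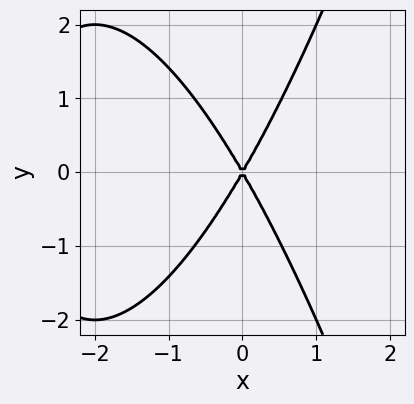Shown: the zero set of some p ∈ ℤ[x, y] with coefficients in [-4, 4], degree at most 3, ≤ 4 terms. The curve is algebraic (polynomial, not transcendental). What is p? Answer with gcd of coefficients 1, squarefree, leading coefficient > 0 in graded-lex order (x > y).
x^3 + 3*x^2 - y^2

Degree: the shape is more complex than any degree-2 curve, so deg p = 3.
Symmetries: the y ↦ −y reflection is a symmetry, so y appears only in even powers.
Against the integer gridlines: it crosses the x-axis at the gridline x = 0; it meets the y-axis at y = 0 (among the integer gridlines).
Fitting integer coefficients to these (and the overall shape) gives p.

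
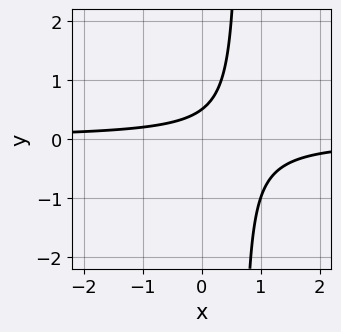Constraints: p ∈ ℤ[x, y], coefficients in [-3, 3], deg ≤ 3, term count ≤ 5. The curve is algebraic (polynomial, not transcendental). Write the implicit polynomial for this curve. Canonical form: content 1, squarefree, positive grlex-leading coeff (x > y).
(a) The degree is 2 — no degree-1 curve has this shape.
(b) From the axis intercepts and sections: the curve avoids every integer x-axis point in the box.
(c) Putting this together gives p.

3*x*y - 2*y + 1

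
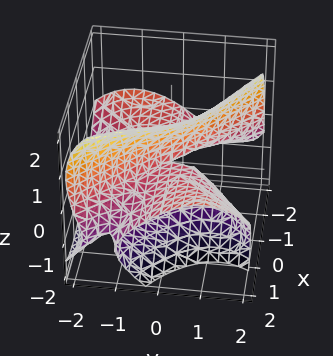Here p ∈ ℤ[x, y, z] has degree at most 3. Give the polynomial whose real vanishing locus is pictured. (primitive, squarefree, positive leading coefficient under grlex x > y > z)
(a) deg p = 3. The shape is more complex than any degree-2 surface.
(b) Reading off the gridlines: every point of the x-axis in the box is on the surface; it meets the z-axis at z = 0 (among the integer gridlines); it meets the y-axis at y = 0 (among the integer gridlines).
(c) Together with the visible shape, these determine p as stated.

x^2*y - y^3 + z^3 - 3*x*z - 2*y*z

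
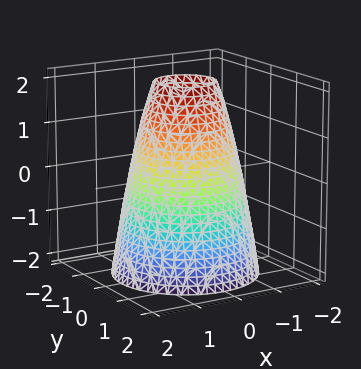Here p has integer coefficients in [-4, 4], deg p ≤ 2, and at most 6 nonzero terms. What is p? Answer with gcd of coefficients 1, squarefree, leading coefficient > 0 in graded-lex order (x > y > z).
deg p = 2.
Symmetries: rotational symmetry about the z-axis ⇒ p depends on x, y only through x² + y².
From the visible intercepts: a circular section at z = 1 has radius exactly 1; the surface avoids every integer z-axis point in the box.
The integer polynomial consistent with all of this is the stated p.

2*x^2 + 2*y^2 + z - 3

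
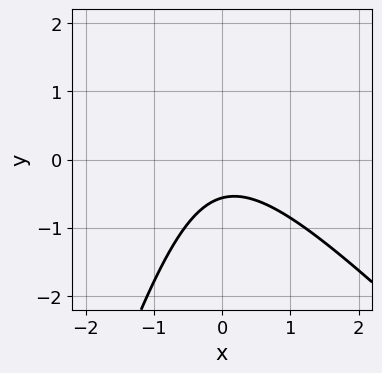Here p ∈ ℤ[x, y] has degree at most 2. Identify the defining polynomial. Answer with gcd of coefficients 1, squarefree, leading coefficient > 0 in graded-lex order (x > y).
3*x^2 + 2*x*y - y^2 + 3*y + 2

First, the degree is 2 — the shape is more complex than any degree-1 curve.
Next, from the axis intercepts and sections: it misses every integer gridline on the x-axis.
Finally, together with the visible shape, these determine p as stated.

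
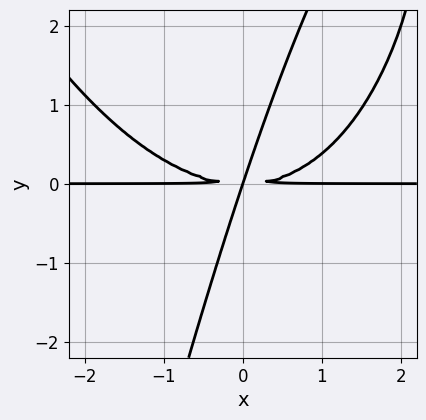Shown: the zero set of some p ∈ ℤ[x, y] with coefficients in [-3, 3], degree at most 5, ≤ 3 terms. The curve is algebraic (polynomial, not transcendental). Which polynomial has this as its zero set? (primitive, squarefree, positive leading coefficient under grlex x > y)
x^3*y - 3*x*y^2 + y^3

(a) Degree: no degree-3 curve has this shape, so deg p = 4.
(b) Reading off the gridlines: every point of the x-axis in the box is on the curve; one y-axis crossing is at y = 0.
(c) Putting this together gives p.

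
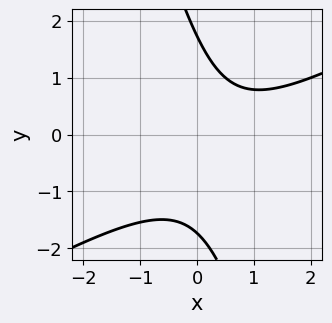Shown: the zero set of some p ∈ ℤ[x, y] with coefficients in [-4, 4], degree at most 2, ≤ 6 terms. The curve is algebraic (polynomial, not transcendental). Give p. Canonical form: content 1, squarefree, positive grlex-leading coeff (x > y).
deg p = 2. No degree-1 curve has this shape.
From the axis intercepts and sections: no x-intercept at any integer in the box.
Putting this together gives p.

2*x^2 - 3*x*y - y^2 - 2*x + 3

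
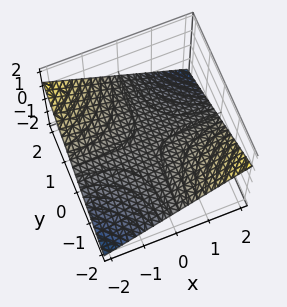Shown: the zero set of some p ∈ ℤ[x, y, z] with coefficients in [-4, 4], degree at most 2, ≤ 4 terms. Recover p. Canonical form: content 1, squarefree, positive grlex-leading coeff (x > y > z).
First, deg p = 2. A hyperbolic paraboloid; a quadric.
Next, observable constraints: the visible y-axis segment lies entirely on the surface; the visible x-axis segment lies entirely on the surface; one z-axis crossing is at z = 0.
Finally, assembling these constraints gives the stated polynomial.

x*y + 3*z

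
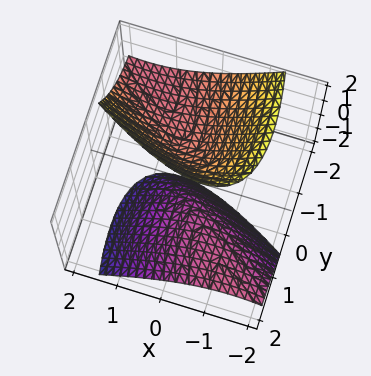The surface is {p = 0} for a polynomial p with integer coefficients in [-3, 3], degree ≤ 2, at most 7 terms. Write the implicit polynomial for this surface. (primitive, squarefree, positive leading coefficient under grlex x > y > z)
First, I count 2 distinct pieces.
Next, deg p = 2.
Next, observable constraints: the surface avoids every integer y-axis point in the box; the surface avoids every integer x-axis point in the box.
Finally, the integer polynomial consistent with all of this is the stated p.

2*x^2 + 3*x*y + y^2 + 3*y*z - z^2 + 1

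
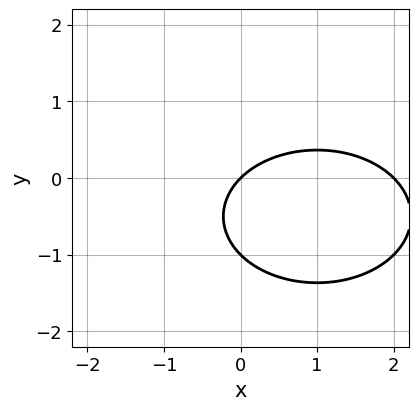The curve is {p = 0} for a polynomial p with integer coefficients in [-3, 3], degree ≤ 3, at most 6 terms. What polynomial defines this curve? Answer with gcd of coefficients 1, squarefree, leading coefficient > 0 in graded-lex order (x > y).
First, the degree is 2 — no degree-1 curve has this shape.
Then, observable constraints: among the integer gridlines, it crosses the y-axis at y ∈ {-1, 0}; the x-axis gridline crossings are at x ∈ {0, 2}.
Finally, matching integer coefficients to the picture gives p.

x^2 + 2*y^2 - 2*x + 2*y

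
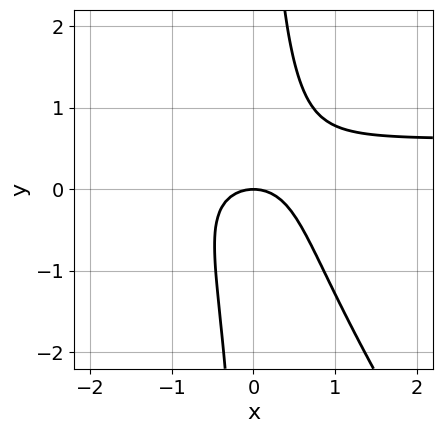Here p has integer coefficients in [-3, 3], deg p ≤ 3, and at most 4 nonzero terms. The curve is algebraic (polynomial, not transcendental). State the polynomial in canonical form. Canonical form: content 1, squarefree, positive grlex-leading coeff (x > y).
(a) The degree is 3 — no degree-2 curve has this shape.
(b) Against the integer gridlines: one y-axis crossing is at y = 0; one x-axis crossing is at x = 0.
(c) Solving for integer coefficients yields p as stated.

3*x^2*y + 2*x*y^2 - 2*x^2 - 2*y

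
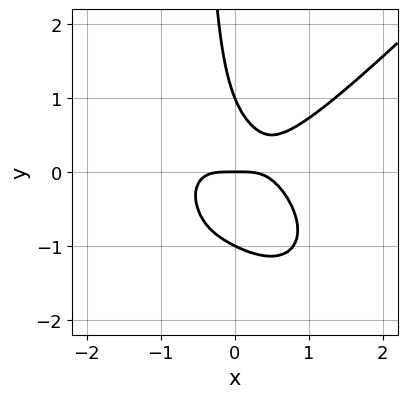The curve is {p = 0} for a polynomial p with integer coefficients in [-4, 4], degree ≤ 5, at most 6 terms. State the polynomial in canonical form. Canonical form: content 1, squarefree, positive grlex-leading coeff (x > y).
1. Degree: a generic line meets the curve in up to 4 points, so deg p = 4.
2. From the visible intercepts: among the integer gridlines, it crosses the y-axis at y ∈ {-1, 0, 1}; it meets the x-axis at x = 0 (among the integer gridlines).
3. Solving for integer coefficients yields p as stated.

2*x^4 - 2*x*y^3 - 3*x*y^2 - y^3 + y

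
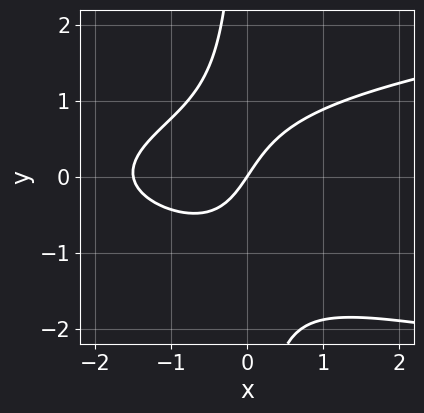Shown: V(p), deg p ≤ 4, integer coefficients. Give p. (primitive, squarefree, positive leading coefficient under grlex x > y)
(a) The degree is 3 — the shape is more complex than any degree-2 curve.
(b) Observable constraints: it crosses the x-axis at the gridline x = 0; one y-axis crossing is at y = 0.
(c) Fitting integer coefficients to these (and the overall shape) gives p.

3*x*y^2 - 2*x^2 + x*y - 3*x + 2*y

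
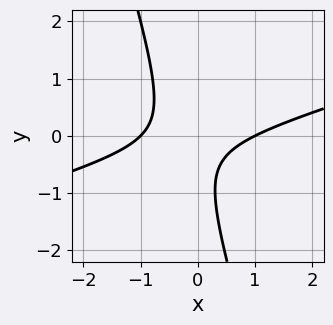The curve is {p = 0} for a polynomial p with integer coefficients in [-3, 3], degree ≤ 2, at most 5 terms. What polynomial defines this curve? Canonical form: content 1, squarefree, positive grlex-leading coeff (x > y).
x^2 - 3*x*y - y^2 - y - 1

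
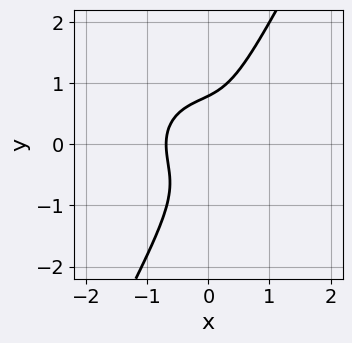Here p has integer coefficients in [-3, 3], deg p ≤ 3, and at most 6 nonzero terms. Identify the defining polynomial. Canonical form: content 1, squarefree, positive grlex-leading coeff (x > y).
3*x^3 + 3*x*y^2 - 2*y^3 + 1

Degree: no degree-2 curve has this shape, so deg p = 3.
The integer polynomial consistent with all of this is the stated p.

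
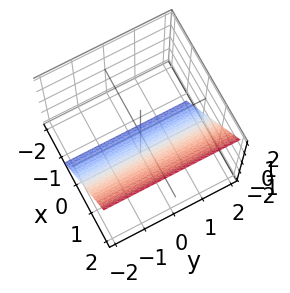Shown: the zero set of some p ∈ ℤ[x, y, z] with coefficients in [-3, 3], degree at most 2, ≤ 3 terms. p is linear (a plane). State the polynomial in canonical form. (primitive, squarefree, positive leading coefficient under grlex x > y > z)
1. Degree: every cross-section is a straight line — this is a plane, so deg p = 1.
2. Checking where it meets the axes: it misses every integer gridline on the y-axis; one z-axis crossing is at z = -1.
3. Solving for integer coefficients yields p as stated.

3*x - 2*z - 2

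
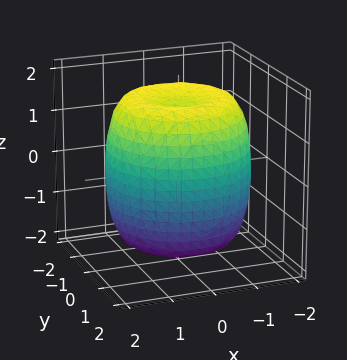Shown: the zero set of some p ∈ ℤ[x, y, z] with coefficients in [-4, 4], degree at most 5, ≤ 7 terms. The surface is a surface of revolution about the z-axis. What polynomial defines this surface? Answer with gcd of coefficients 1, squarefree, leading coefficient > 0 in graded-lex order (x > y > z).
x^4 + 2*x^2*y^2 + y^4 - 2*x^2 - 2*y^2 + z^2 - 2

The degree is 4 — no degree-3 surface has this shape.
Symmetry: the z-axis is an axis of rotation, so x and y enter only as x² + y².
Checking where it meets the axes: a circular section at z = 0 has radius between 1 and 2.
Together with the visible shape, these determine p as stated.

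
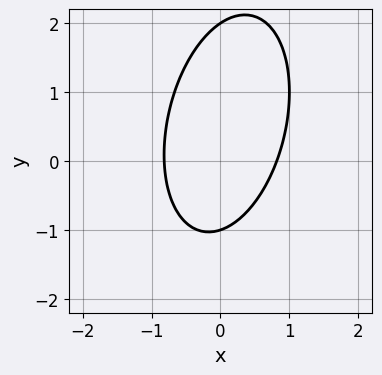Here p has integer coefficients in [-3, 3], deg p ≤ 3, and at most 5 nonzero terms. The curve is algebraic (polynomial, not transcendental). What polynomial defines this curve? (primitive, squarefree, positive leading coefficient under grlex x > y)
3*x^2 - x*y + y^2 - y - 2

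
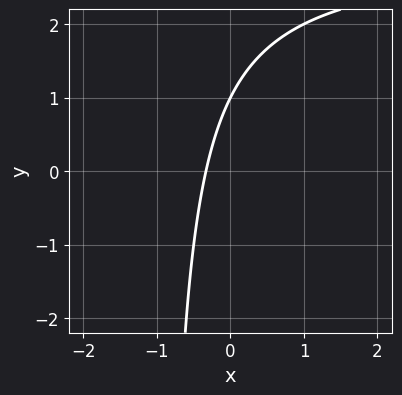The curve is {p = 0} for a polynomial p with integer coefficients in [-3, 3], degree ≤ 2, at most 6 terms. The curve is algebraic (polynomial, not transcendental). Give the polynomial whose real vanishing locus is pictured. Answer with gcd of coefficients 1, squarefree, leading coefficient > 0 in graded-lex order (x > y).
The degree is 2 — the shape is more complex than any degree-1 curve.
Checking where it meets the axes: one y-axis crossing is at y = 1.
Matching integer coefficients to the picture gives p.

x*y - 3*x + y - 1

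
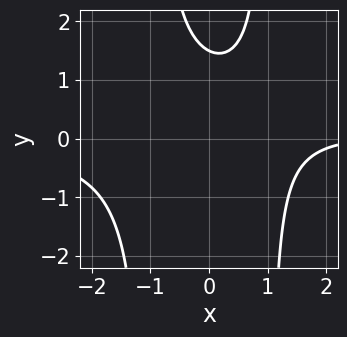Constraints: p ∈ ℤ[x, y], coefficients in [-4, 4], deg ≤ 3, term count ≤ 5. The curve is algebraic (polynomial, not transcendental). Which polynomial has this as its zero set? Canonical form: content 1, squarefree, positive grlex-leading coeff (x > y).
2*x^2*y - x - 2*y + 3

deg p = 3. A generic line meets the curve in up to 3 points.
Against the integer gridlines: the curve avoids every integer x-axis point in the box.
The integer polynomial consistent with all of this is the stated p.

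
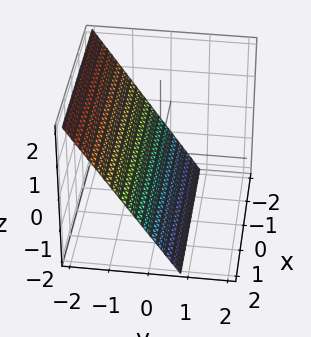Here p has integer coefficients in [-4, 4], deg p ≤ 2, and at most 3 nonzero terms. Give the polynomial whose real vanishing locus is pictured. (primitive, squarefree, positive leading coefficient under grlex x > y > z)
(a) The degree is 1 — the surface is flat (a plane).
(b) From the axis intercepts and sections: the surface avoids every integer x-axis point in the box; it crosses the z-axis at the gridline z = -1.
(c) Matching integer coefficients to the picture gives p.

3*y + 2*z + 2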